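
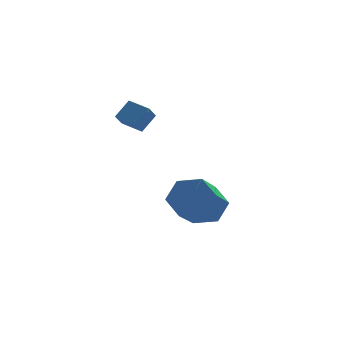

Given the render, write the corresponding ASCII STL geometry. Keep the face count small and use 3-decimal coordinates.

solid 
facet normal -0.585 0.787 0.197
outer loop
vertex -2.012 -0.928 3.169
vertex -1.61 -0.476 2.557
vertex -2.695 -1.261 2.474
endloop
endfacet
facet normal -0.468 -0.525 0.711
outer loop
vertex -2.07 -2.104 2.263
vertex -2.012 -0.928 3.169
vertex -2.695 -1.261 2.474
endloop
endfacet
facet normal -0.585 0.787 0.196
outer loop
vertex -2.695 -1.261 2.474
vertex -1.61 -0.476 2.557
vertex -2.293 -0.81 1.862
endloop
endfacet
facet normal -0.664 -0.323 -0.674
outer loop
vertex -2.293 -0.81 1.862
vertex -2.07 -2.104 2.263
vertex -2.695 -1.261 2.474
endloop
endfacet
facet normal 0.664 0.323 0.675
outer loop
vertex -2.012 -0.928 3.169
vertex -0.985 -1.319 2.346
vertex -1.61 -0.476 2.557
endloop
endfacet
facet normal -0.467 -0.525 0.711
outer loop
vertex -1.387 -1.77 2.958
vertex -2.012 -0.928 3.169
vertex -2.07 -2.104 2.263
endloop
endfacet
facet normal 0.664 0.324 0.674
outer loop
vertex -1.387 -1.77 2.958
vertex -0.985 -1.319 2.346
vertex -2.012 -0.928 3.169
endloop
endfacet
facet normal 0.467 0.525 -0.712
outer loop
vertex -1.61 -0.476 2.557
vertex -0.985 -1.319 2.346
vertex -2.293 -0.81 1.862
endloop
endfacet
facet normal -0.663 -0.323 -0.675
outer loop
vertex -1.668 -1.652 1.651
vertex -2.07 -2.104 2.263
vertex -2.293 -0.81 1.862
endloop
endfacet
facet normal 0.467 0.525 -0.711
outer loop
vertex -2.293 -0.81 1.862
vertex -0.985 -1.319 2.346
vertex -1.668 -1.652 1.651
endloop
endfacet
facet normal 0.585 -0.787 -0.197
outer loop
vertex -1.668 -1.652 1.651
vertex -1.387 -1.77 2.958
vertex -2.07 -2.104 2.263
endloop
endfacet
facet normal 0.584 -0.788 -0.197
outer loop
vertex -0.985 -1.319 2.346
vertex -1.387 -1.77 2.958
vertex -1.668 -1.652 1.651
endloop
endfacet
facet normal 0.484 0.656 -0.579
outer loop
vertex 1.521 -1.599 -2.018
vertex 0.935 -1.908 -2.858
vertex 0.596 -1.108 -2.234
endloop
endfacet
facet normal 0.133 0.599 0.790
outer loop
vertex 1.521 -1.599 -2.018
vertex 0.596 -1.108 -2.234
vertex 0.471 -3.023 -0.762
endloop
endfacet
facet normal 0.133 0.599 0.790
outer loop
vertex 0.471 -3.023 -0.762
vertex 0.596 -1.108 -2.234
vertex -0.454 -2.532 -0.978
endloop
endfacet
facet normal -0.484 -0.656 0.579
outer loop
vertex 0.471 -3.023 -0.762
vertex -0.454 -2.532 -0.978
vertex -0.115 -3.332 -1.602
endloop
endfacet
facet normal 0.484 0.656 -0.579
outer loop
vertex 0.596 -1.108 -2.234
vertex 0.935 -1.908 -2.858
vertex 0.009 -1.416 -3.074
endloop
endfacet
facet normal -0.682 0.697 0.221
outer loop
vertex 0.596 -1.108 -2.234
vertex 0.009 -1.416 -3.074
vertex -0.454 -2.532 -0.978
endloop
endfacet
facet normal -0.683 0.697 0.220
outer loop
vertex -0.454 -2.532 -0.978
vertex 0.009 -1.416 -3.074
vertex -1.04 -2.841 -1.818
endloop
endfacet
facet normal -0.484 -0.656 0.579
outer loop
vertex -0.454 -2.532 -0.978
vertex -1.04 -2.841 -1.818
vertex -0.115 -3.332 -1.602
endloop
endfacet
facet normal 0.484 0.656 -0.579
outer loop
vertex 0.009 -1.416 -3.074
vertex 0.935 -1.908 -2.858
vertex 0.349 -2.217 -3.698
endloop
endfacet
facet normal -0.816 0.098 -0.570
outer loop
vertex 0.009 -1.416 -3.074
vertex 0.349 -2.217 -3.698
vertex -1.04 -2.841 -1.818
endloop
endfacet
facet normal -0.816 0.099 -0.570
outer loop
vertex -1.04 -2.841 -1.818
vertex 0.349 -2.217 -3.698
vertex -0.701 -3.641 -2.442
endloop
endfacet
facet normal -0.484 -0.656 0.579
outer loop
vertex -1.04 -2.841 -1.818
vertex -0.701 -3.641 -2.442
vertex -0.115 -3.332 -1.602
endloop
endfacet
facet normal 0.484 0.656 -0.579
outer loop
vertex 0.349 -2.217 -3.698
vertex 0.935 -1.908 -2.858
vertex 1.274 -2.708 -3.482
endloop
endfacet
facet normal -0.133 -0.599 -0.790
outer loop
vertex 0.349 -2.217 -3.698
vertex 1.274 -2.708 -3.482
vertex -0.701 -3.641 -2.442
endloop
endfacet
facet normal -0.133 -0.599 -0.790
outer loop
vertex -0.701 -3.641 -2.442
vertex 1.274 -2.708 -3.482
vertex 0.224 -4.132 -2.226
endloop
endfacet
facet normal -0.484 -0.656 0.579
outer loop
vertex -0.701 -3.641 -2.442
vertex 0.224 -4.132 -2.226
vertex -0.115 -3.332 -1.602
endloop
endfacet
facet normal 0.484 0.656 -0.579
outer loop
vertex 1.274 -2.708 -3.482
vertex 0.935 -1.908 -2.858
vertex 1.86 -2.399 -2.642
endloop
endfacet
facet normal 0.683 -0.697 -0.220
outer loop
vertex 1.274 -2.708 -3.482
vertex 1.86 -2.399 -2.642
vertex 0.224 -4.132 -2.226
endloop
endfacet
facet normal 0.682 -0.697 -0.221
outer loop
vertex 0.224 -4.132 -2.226
vertex 1.86 -2.399 -2.642
vertex 0.811 -3.824 -1.386
endloop
endfacet
facet normal -0.484 -0.656 0.579
outer loop
vertex 0.224 -4.132 -2.226
vertex 0.811 -3.824 -1.386
vertex -0.115 -3.332 -1.602
endloop
endfacet
facet normal 0.484 0.656 -0.579
outer loop
vertex 1.86 -2.399 -2.642
vertex 0.935 -1.908 -2.858
vertex 1.521 -1.599 -2.018
endloop
endfacet
facet normal 0.816 -0.099 0.570
outer loop
vertex 1.86 -2.399 -2.642
vertex 1.521 -1.599 -2.018
vertex 0.811 -3.824 -1.386
endloop
endfacet
facet normal 0.815 -0.098 0.570
outer loop
vertex 0.811 -3.824 -1.386
vertex 1.521 -1.599 -2.018
vertex 0.471 -3.023 -0.762
endloop
endfacet
facet normal -0.484 -0.656 0.579
outer loop
vertex 0.811 -3.824 -1.386
vertex 0.471 -3.023 -0.762
vertex -0.115 -3.332 -1.602
endloop
endfacet

endsolid


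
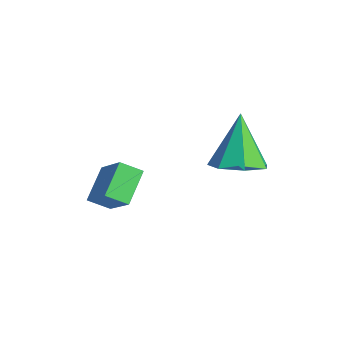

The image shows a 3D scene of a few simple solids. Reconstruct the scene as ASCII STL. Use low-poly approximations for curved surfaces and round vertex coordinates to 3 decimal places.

solid 
facet normal 0.439 -0.296 -0.849
outer loop
vertex 2.94 0.178 -2.455
vertex 2.149 -0.356 -2.678
vertex 2.34 0.579 -2.905
endloop
endfacet
facet normal 0.332 0.879 0.341
outer loop
vertex 2.94 0.178 -2.455
vertex 2.34 0.579 -2.905
vertex 1.271 0.236 -0.982
endloop
endfacet
facet normal 0.440 -0.296 -0.848
outer loop
vertex 2.34 0.579 -2.905
vertex 2.149 -0.356 -2.678
vertex 1.596 0.275 -3.185
endloop
endfacet
facet normal -0.366 0.930 -0.038
outer loop
vertex 2.34 0.579 -2.905
vertex 1.596 0.275 -3.185
vertex 1.271 0.236 -0.982
endloop
endfacet
facet normal 0.440 -0.296 -0.848
outer loop
vertex 1.596 0.275 -3.185
vertex 2.149 -0.356 -2.678
vertex 1.269 -0.503 -3.083
endloop
endfacet
facet normal -0.920 0.370 -0.129
outer loop
vertex 1.596 0.275 -3.185
vertex 1.269 -0.503 -3.083
vertex 1.271 0.236 -0.982
endloop
endfacet
facet normal 0.440 -0.296 -0.848
outer loop
vertex 1.269 -0.503 -3.083
vertex 2.149 -0.356 -2.678
vertex 1.605 -1.17 -2.676
endloop
endfacet
facet normal -0.916 -0.379 0.134
outer loop
vertex 1.269 -0.503 -3.083
vertex 1.605 -1.17 -2.676
vertex 1.271 0.236 -0.982
endloop
endfacet
facet normal 0.439 -0.296 -0.848
outer loop
vertex 1.605 -1.17 -2.676
vertex 2.149 -0.356 -2.678
vertex 2.351 -1.224 -2.271
endloop
endfacet
facet normal -0.355 -0.752 0.554
outer loop
vertex 1.605 -1.17 -2.676
vertex 2.351 -1.224 -2.271
vertex 1.271 0.236 -0.982
endloop
endfacet
facet normal 0.439 -0.296 -0.849
outer loop
vertex 2.351 -1.224 -2.271
vertex 2.149 -0.356 -2.678
vertex 2.945 -0.624 -2.173
endloop
endfacet
facet normal 0.339 -0.469 0.815
outer loop
vertex 2.351 -1.224 -2.271
vertex 2.945 -0.624 -2.173
vertex 1.271 0.236 -0.982
endloop
endfacet
facet normal 0.439 -0.296 -0.849
outer loop
vertex 2.945 -0.624 -2.173
vertex 2.149 -0.356 -2.678
vertex 2.94 0.178 -2.455
endloop
endfacet
facet normal 0.644 0.257 0.720
outer loop
vertex 2.945 -0.624 -2.173
vertex 2.94 0.178 -2.455
vertex 1.271 0.236 -0.982
endloop
endfacet
facet normal -0.709 0.005 -0.705
outer loop
vertex 0.093 -4.668 -4.078
vertex -0.599 -3.761 -3.375
vertex 0.496 -4.05 -4.479
endloop
endfacet
facet normal 0.516 -0.677 -0.525
outer loop
vertex 1.759 -4.059 -3.225
vertex 0.093 -4.668 -4.078
vertex 0.496 -4.05 -4.479
endloop
endfacet
facet normal -0.709 0.005 -0.705
outer loop
vertex 0.496 -4.05 -4.479
vertex -0.599 -3.761 -3.375
vertex -0.196 -3.143 -3.776
endloop
endfacet
facet normal 0.480 0.736 -0.478
outer loop
vertex -0.196 -3.143 -3.776
vertex 1.759 -4.059 -3.225
vertex 0.496 -4.05 -4.479
endloop
endfacet
facet normal -0.480 -0.736 0.478
outer loop
vertex 0.093 -4.668 -4.078
vertex 0.664 -3.77 -2.121
vertex -0.599 -3.761 -3.375
endloop
endfacet
facet normal 0.516 -0.677 -0.525
outer loop
vertex 1.356 -4.677 -2.824
vertex 0.093 -4.668 -4.078
vertex 1.759 -4.059 -3.225
endloop
endfacet
facet normal -0.480 -0.736 0.478
outer loop
vertex 1.356 -4.677 -2.824
vertex 0.664 -3.77 -2.121
vertex 0.093 -4.668 -4.078
endloop
endfacet
facet normal -0.516 0.677 0.525
outer loop
vertex -0.599 -3.761 -3.375
vertex 0.664 -3.77 -2.121
vertex -0.196 -3.143 -3.776
endloop
endfacet
facet normal 0.480 0.736 -0.478
outer loop
vertex 1.067 -3.152 -2.522
vertex 1.759 -4.059 -3.225
vertex -0.196 -3.143 -3.776
endloop
endfacet
facet normal -0.516 0.677 0.525
outer loop
vertex -0.196 -3.143 -3.776
vertex 0.664 -3.77 -2.121
vertex 1.067 -3.152 -2.522
endloop
endfacet
facet normal 0.709 -0.005 0.705
outer loop
vertex 1.067 -3.152 -2.522
vertex 1.356 -4.677 -2.824
vertex 1.759 -4.059 -3.225
endloop
endfacet
facet normal 0.709 -0.005 0.705
outer loop
vertex 0.664 -3.77 -2.121
vertex 1.356 -4.677 -2.824
vertex 1.067 -3.152 -2.522
endloop
endfacet

endsolid


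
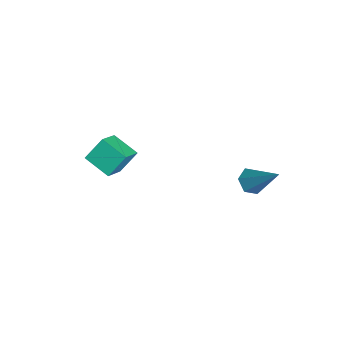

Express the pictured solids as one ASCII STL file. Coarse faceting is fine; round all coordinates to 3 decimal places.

solid 
facet normal -0.743 -0.569 0.353
outer loop
vertex -0.969 -3.765 -3.398
vertex -1.196 -2.85 -2.403
vertex -2.078 -2.943 -4.407
endloop
endfacet
facet normal 0.166 -0.667 -0.726
outer loop
vertex -0.964 -2.09 -4.937
vertex -0.969 -3.765 -3.398
vertex -2.078 -2.943 -4.407
endloop
endfacet
facet normal -0.743 -0.568 0.353
outer loop
vertex -2.078 -2.943 -4.407
vertex -1.196 -2.85 -2.403
vertex -2.305 -2.028 -3.413
endloop
endfacet
facet normal -0.649 0.480 -0.590
outer loop
vertex -2.305 -2.028 -3.413
vertex -0.964 -2.09 -4.937
vertex -2.078 -2.943 -4.407
endloop
endfacet
facet normal 0.649 -0.481 0.590
outer loop
vertex -0.969 -3.765 -3.398
vertex -0.082 -1.997 -2.933
vertex -1.196 -2.85 -2.403
endloop
endfacet
facet normal 0.166 -0.667 -0.726
outer loop
vertex 0.145 -2.912 -3.927
vertex -0.969 -3.765 -3.398
vertex -0.964 -2.09 -4.937
endloop
endfacet
facet normal 0.648 -0.481 0.590
outer loop
vertex 0.145 -2.912 -3.927
vertex -0.082 -1.997 -2.933
vertex -0.969 -3.765 -3.398
endloop
endfacet
facet normal -0.166 0.668 0.726
outer loop
vertex -1.196 -2.85 -2.403
vertex -0.082 -1.997 -2.933
vertex -2.305 -2.028 -3.413
endloop
endfacet
facet normal -0.648 0.481 -0.590
outer loop
vertex -1.191 -1.175 -3.942
vertex -0.964 -2.09 -4.937
vertex -2.305 -2.028 -3.413
endloop
endfacet
facet normal -0.166 0.667 0.726
outer loop
vertex -2.305 -2.028 -3.413
vertex -0.082 -1.997 -2.933
vertex -1.191 -1.175 -3.942
endloop
endfacet
facet normal 0.743 0.568 -0.353
outer loop
vertex -1.191 -1.175 -3.942
vertex 0.145 -2.912 -3.927
vertex -0.964 -2.09 -4.937
endloop
endfacet
facet normal 0.743 0.568 -0.354
outer loop
vertex -0.082 -1.997 -2.933
vertex 0.145 -2.912 -3.927
vertex -1.191 -1.175 -3.942
endloop
endfacet
facet normal -0.557 -0.423 -0.715
outer loop
vertex 3.71 2.599 -2.943
vertex 3.18 3.085 -2.818
vertex 3.7 3.23 -3.309
endloop
endfacet
facet normal 0.953 -0.140 -0.267
outer loop
vertex 3.71 2.599 -2.943
vertex 3.7 3.23 -3.309
vertex 4.38 3.995 -1.282
endloop
endfacet
facet normal -0.557 -0.423 -0.715
outer loop
vertex 3.7 3.23 -3.309
vertex 3.18 3.085 -2.818
vertex 3.17 3.717 -3.184
endloop
endfacet
facet normal 0.544 0.708 -0.450
outer loop
vertex 3.7 3.23 -3.309
vertex 3.17 3.717 -3.184
vertex 4.38 3.995 -1.282
endloop
endfacet
facet normal -0.559 -0.422 -0.714
outer loop
vertex 3.17 3.717 -3.184
vertex 3.18 3.085 -2.818
vertex 2.651 3.572 -2.692
endloop
endfacet
facet normal -0.252 0.967 0.019
outer loop
vertex 3.17 3.717 -3.184
vertex 2.651 3.572 -2.692
vertex 4.38 3.995 -1.282
endloop
endfacet
facet normal -0.559 -0.422 -0.714
outer loop
vertex 2.651 3.572 -2.692
vertex 3.18 3.085 -2.818
vertex 2.661 2.94 -2.326
endloop
endfacet
facet normal -0.639 0.378 0.670
outer loop
vertex 2.651 3.572 -2.692
vertex 2.661 2.94 -2.326
vertex 4.38 3.995 -1.282
endloop
endfacet
facet normal -0.558 -0.424 -0.713
outer loop
vertex 2.661 2.94 -2.326
vertex 3.18 3.085 -2.818
vertex 3.19 2.454 -2.451
endloop
endfacet
facet normal -0.230 -0.469 0.853
outer loop
vertex 2.661 2.94 -2.326
vertex 3.19 2.454 -2.451
vertex 4.38 3.995 -1.282
endloop
endfacet
facet normal -0.557 -0.424 -0.714
outer loop
vertex 3.19 2.454 -2.451
vertex 3.18 3.085 -2.818
vertex 3.71 2.599 -2.943
endloop
endfacet
facet normal 0.567 -0.729 0.384
outer loop
vertex 3.19 2.454 -2.451
vertex 3.71 2.599 -2.943
vertex 4.38 3.995 -1.282
endloop
endfacet

endsolid


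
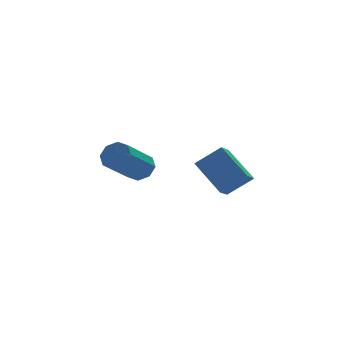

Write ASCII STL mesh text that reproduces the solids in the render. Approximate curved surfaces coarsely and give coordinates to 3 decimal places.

solid 
facet normal 0.653 0.431 -0.623
outer loop
vertex -1.424 2.017 -1.938
vertex -1.949 2.55 -2.119
vertex -1.398 2.488 -1.585
endloop
endfacet
facet normal 0.757 -0.418 0.503
outer loop
vertex -1.424 2.017 -1.938
vertex -1.398 2.488 -1.585
vertex -2.846 1.077 -0.58
endloop
endfacet
facet normal 0.757 -0.418 0.503
outer loop
vertex -2.846 1.077 -0.58
vertex -1.398 2.488 -1.585
vertex -2.82 1.548 -0.227
endloop
endfacet
facet normal -0.653 -0.431 0.623
outer loop
vertex -2.846 1.077 -0.58
vertex -2.82 1.548 -0.227
vertex -3.371 1.61 -0.761
endloop
endfacet
facet normal 0.652 0.431 -0.623
outer loop
vertex -1.398 2.488 -1.585
vertex -1.949 2.55 -2.119
vertex -1.695 2.995 -1.545
endloop
endfacet
facet normal 0.566 0.270 0.779
outer loop
vertex -1.398 2.488 -1.585
vertex -1.695 2.995 -1.545
vertex -2.82 1.548 -0.227
endloop
endfacet
facet normal 0.567 0.269 0.779
outer loop
vertex -2.82 1.548 -0.227
vertex -1.695 2.995 -1.545
vertex -3.117 2.055 -0.186
endloop
endfacet
facet normal -0.652 -0.432 0.623
outer loop
vertex -2.82 1.548 -0.227
vertex -3.117 2.055 -0.186
vertex -3.371 1.61 -0.761
endloop
endfacet
facet normal 0.653 0.431 -0.623
outer loop
vertex -1.695 2.995 -1.545
vertex -1.949 2.55 -2.119
vertex -2.14 3.242 -1.841
endloop
endfacet
facet normal 0.045 0.799 0.600
outer loop
vertex -1.695 2.995 -1.545
vertex -2.14 3.242 -1.841
vertex -3.117 2.055 -0.186
endloop
endfacet
facet normal 0.045 0.799 0.600
outer loop
vertex -3.117 2.055 -0.186
vertex -2.14 3.242 -1.841
vertex -3.563 2.302 -0.482
endloop
endfacet
facet normal -0.652 -0.432 0.623
outer loop
vertex -3.117 2.055 -0.186
vertex -3.563 2.302 -0.482
vertex -3.371 1.61 -0.761
endloop
endfacet
facet normal 0.652 0.431 -0.624
outer loop
vertex -2.14 3.242 -1.841
vertex -1.949 2.55 -2.119
vertex -2.474 3.083 -2.3
endloop
endfacet
facet normal -0.504 0.861 0.068
outer loop
vertex -2.14 3.242 -1.841
vertex -2.474 3.083 -2.3
vertex -3.563 2.302 -0.482
endloop
endfacet
facet normal -0.504 0.861 0.068
outer loop
vertex -3.563 2.302 -0.482
vertex -2.474 3.083 -2.3
vertex -3.896 2.143 -0.942
endloop
endfacet
facet normal -0.653 -0.432 0.622
outer loop
vertex -3.563 2.302 -0.482
vertex -3.896 2.143 -0.942
vertex -3.371 1.61 -0.761
endloop
endfacet
facet normal 0.653 0.431 -0.623
outer loop
vertex -2.474 3.083 -2.3
vertex -1.949 2.55 -2.119
vertex -2.5 2.612 -2.653
endloop
endfacet
facet normal -0.757 0.418 -0.503
outer loop
vertex -2.474 3.083 -2.3
vertex -2.5 2.612 -2.653
vertex -3.896 2.143 -0.942
endloop
endfacet
facet normal -0.757 0.418 -0.503
outer loop
vertex -3.896 2.143 -0.942
vertex -2.5 2.612 -2.653
vertex -3.922 1.672 -1.295
endloop
endfacet
facet normal -0.653 -0.431 0.623
outer loop
vertex -3.896 2.143 -0.942
vertex -3.922 1.672 -1.295
vertex -3.371 1.61 -0.761
endloop
endfacet
facet normal 0.652 0.432 -0.623
outer loop
vertex -2.5 2.612 -2.653
vertex -1.949 2.55 -2.119
vertex -2.203 2.105 -2.694
endloop
endfacet
facet normal -0.566 -0.269 -0.779
outer loop
vertex -2.5 2.612 -2.653
vertex -2.203 2.105 -2.694
vertex -3.922 1.672 -1.295
endloop
endfacet
facet normal -0.566 -0.270 -0.779
outer loop
vertex -3.922 1.672 -1.295
vertex -2.203 2.105 -2.694
vertex -3.625 1.165 -1.335
endloop
endfacet
facet normal -0.652 -0.431 0.623
outer loop
vertex -3.922 1.672 -1.295
vertex -3.625 1.165 -1.335
vertex -3.371 1.61 -0.761
endloop
endfacet
facet normal 0.652 0.432 -0.623
outer loop
vertex -2.203 2.105 -2.694
vertex -1.949 2.55 -2.119
vertex -1.757 1.858 -2.398
endloop
endfacet
facet normal -0.045 -0.799 -0.600
outer loop
vertex -2.203 2.105 -2.694
vertex -1.757 1.858 -2.398
vertex -3.625 1.165 -1.335
endloop
endfacet
facet normal -0.045 -0.799 -0.600
outer loop
vertex -3.625 1.165 -1.335
vertex -1.757 1.858 -2.398
vertex -3.18 0.918 -1.039
endloop
endfacet
facet normal -0.653 -0.431 0.623
outer loop
vertex -3.625 1.165 -1.335
vertex -3.18 0.918 -1.039
vertex -3.371 1.61 -0.761
endloop
endfacet
facet normal 0.653 0.432 -0.622
outer loop
vertex -1.757 1.858 -2.398
vertex -1.949 2.55 -2.119
vertex -1.424 2.017 -1.938
endloop
endfacet
facet normal 0.504 -0.861 -0.067
outer loop
vertex -1.757 1.858 -2.398
vertex -1.424 2.017 -1.938
vertex -3.18 0.918 -1.039
endloop
endfacet
facet normal 0.504 -0.861 -0.068
outer loop
vertex -3.18 0.918 -1.039
vertex -1.424 2.017 -1.938
vertex -2.846 1.077 -0.58
endloop
endfacet
facet normal -0.652 -0.431 0.624
outer loop
vertex -3.18 0.918 -1.039
vertex -2.846 1.077 -0.58
vertex -3.371 1.61 -0.761
endloop
endfacet
facet normal -0.764 0.183 -0.619
outer loop
vertex 1.662 2.181 -4.09
vertex 1.027 3.725 -2.85
vertex 2.276 2.877 -4.643
endloop
endfacet
facet normal 0.305 -0.743 -0.596
outer loop
vertex 3.453 2.595 -3.69
vertex 1.662 2.181 -4.09
vertex 2.276 2.877 -4.643
endloop
endfacet
facet normal -0.764 0.183 -0.619
outer loop
vertex 2.276 2.877 -4.643
vertex 1.027 3.725 -2.85
vertex 1.641 4.421 -3.402
endloop
endfacet
facet normal 0.568 0.645 -0.511
outer loop
vertex 1.641 4.421 -3.402
vertex 3.453 2.595 -3.69
vertex 2.276 2.877 -4.643
endloop
endfacet
facet normal -0.568 -0.644 0.511
outer loop
vertex 1.662 2.181 -4.09
vertex 2.204 3.443 -1.897
vertex 1.027 3.725 -2.85
endloop
endfacet
facet normal 0.305 -0.742 -0.597
outer loop
vertex 2.839 1.899 -3.138
vertex 1.662 2.181 -4.09
vertex 3.453 2.595 -3.69
endloop
endfacet
facet normal -0.568 -0.645 0.511
outer loop
vertex 2.839 1.899 -3.138
vertex 2.204 3.443 -1.897
vertex 1.662 2.181 -4.09
endloop
endfacet
facet normal -0.305 0.742 0.597
outer loop
vertex 1.027 3.725 -2.85
vertex 2.204 3.443 -1.897
vertex 1.641 4.421 -3.402
endloop
endfacet
facet normal 0.568 0.645 -0.512
outer loop
vertex 2.818 4.139 -2.45
vertex 3.453 2.595 -3.69
vertex 1.641 4.421 -3.402
endloop
endfacet
facet normal -0.305 0.743 0.596
outer loop
vertex 1.641 4.421 -3.402
vertex 2.204 3.443 -1.897
vertex 2.818 4.139 -2.45
endloop
endfacet
facet normal 0.764 -0.183 0.619
outer loop
vertex 2.818 4.139 -2.45
vertex 2.839 1.899 -3.138
vertex 3.453 2.595 -3.69
endloop
endfacet
facet normal 0.764 -0.183 0.618
outer loop
vertex 2.204 3.443 -1.897
vertex 2.839 1.899 -3.138
vertex 2.818 4.139 -2.45
endloop
endfacet

endsolid


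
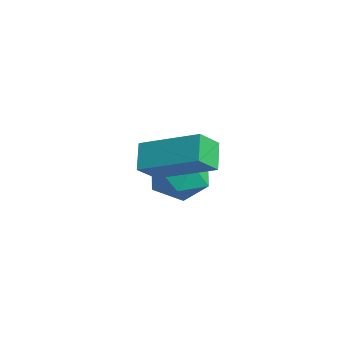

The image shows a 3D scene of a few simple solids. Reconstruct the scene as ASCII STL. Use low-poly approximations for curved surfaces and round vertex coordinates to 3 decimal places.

solid 
facet normal 0.140 0.440 0.887
outer loop
vertex -3.748 -0.019 -3.363
vertex -4.067 -0.955 -2.848
vertex -2.993 -0.794 -3.097
endloop
endfacet
facet normal 0.585 0.707 0.398
outer loop
vertex -3.748 -0.019 -3.363
vertex -2.993 -0.794 -3.097
vertex -2.941 -0.281 -4.085
endloop
endfacet
facet normal 0.193 0.972 -0.137
outer loop
vertex -3.748 -0.019 -3.363
vertex -2.941 -0.281 -4.085
vertex -3.983 -0.125 -4.447
endloop
endfacet
facet normal -0.495 0.869 0.022
outer loop
vertex -3.748 -0.019 -3.363
vertex -3.983 -0.125 -4.447
vertex -4.679 -0.541 -3.683
endloop
endfacet
facet normal -0.528 0.540 0.655
outer loop
vertex -3.748 -0.019 -3.363
vertex -4.679 -0.541 -3.683
vertex -4.067 -0.955 -2.848
endloop
endfacet
facet normal 0.976 0.169 0.139
outer loop
vertex -2.941 -0.281 -4.085
vertex -2.993 -0.794 -3.097
vertex -2.761 -1.379 -4.017
endloop
endfacet
facet normal 0.255 -0.263 0.930
outer loop
vertex -2.993 -0.794 -3.097
vertex -4.067 -0.955 -2.848
vertex -3.457 -1.795 -3.253
endloop
endfacet
facet normal -0.826 -0.101 0.555
outer loop
vertex -4.067 -0.955 -2.848
vertex -4.679 -0.541 -3.683
vertex -4.499 -1.639 -3.615
endloop
endfacet
facet normal -0.771 0.431 -0.468
outer loop
vertex -4.679 -0.541 -3.683
vertex -3.983 -0.125 -4.447
vertex -4.447 -1.126 -4.603
endloop
endfacet
facet normal 0.341 0.598 -0.725
outer loop
vertex -3.983 -0.125 -4.447
vertex -2.941 -0.281 -4.085
vertex -3.373 -0.965 -4.852
endloop
endfacet
facet normal 0.495 -0.869 -0.022
outer loop
vertex -3.692 -1.901 -4.337
vertex -2.761 -1.379 -4.017
vertex -3.457 -1.795 -3.253
endloop
endfacet
facet normal -0.193 -0.972 0.137
outer loop
vertex -3.692 -1.901 -4.337
vertex -3.457 -1.795 -3.253
vertex -4.499 -1.639 -3.615
endloop
endfacet
facet normal -0.585 -0.707 -0.398
outer loop
vertex -3.692 -1.901 -4.337
vertex -4.499 -1.639 -3.615
vertex -4.447 -1.126 -4.603
endloop
endfacet
facet normal -0.140 -0.440 -0.887
outer loop
vertex -3.692 -1.901 -4.337
vertex -4.447 -1.126 -4.603
vertex -3.373 -0.965 -4.852
endloop
endfacet
facet normal 0.528 -0.540 -0.655
outer loop
vertex -3.692 -1.901 -4.337
vertex -3.373 -0.965 -4.852
vertex -2.761 -1.379 -4.017
endloop
endfacet
facet normal 0.771 -0.431 0.468
outer loop
vertex -3.457 -1.795 -3.253
vertex -2.761 -1.379 -4.017
vertex -2.993 -0.794 -3.097
endloop
endfacet
facet normal -0.341 -0.598 0.725
outer loop
vertex -4.499 -1.639 -3.615
vertex -3.457 -1.795 -3.253
vertex -4.067 -0.955 -2.848
endloop
endfacet
facet normal -0.976 -0.169 -0.139
outer loop
vertex -4.447 -1.126 -4.603
vertex -4.499 -1.639 -3.615
vertex -4.679 -0.541 -3.683
endloop
endfacet
facet normal -0.255 0.263 -0.930
outer loop
vertex -3.373 -0.965 -4.852
vertex -4.447 -1.126 -4.603
vertex -3.983 -0.125 -4.447
endloop
endfacet
facet normal 0.826 0.101 -0.555
outer loop
vertex -2.761 -1.379 -4.017
vertex -3.373 -0.965 -4.852
vertex -2.941 -0.281 -4.085
endloop
endfacet
facet normal -0.689 0.284 0.667
outer loop
vertex -1.695 -2.96 -1.104
vertex -0.304 -1.528 -0.278
vertex -2.045 -2.232 -1.775
endloop
endfacet
facet normal -0.644 -0.662 -0.383
outer loop
vertex -1.316 -2.532 -2.482
vertex -1.695 -2.96 -1.104
vertex -2.045 -2.232 -1.775
endloop
endfacet
facet normal -0.689 0.283 0.668
outer loop
vertex -2.045 -2.232 -1.775
vertex -0.304 -1.528 -0.278
vertex -0.655 -0.8 -0.948
endloop
endfacet
facet normal -0.334 0.693 -0.639
outer loop
vertex -0.655 -0.8 -0.948
vertex -1.316 -2.532 -2.482
vertex -2.045 -2.232 -1.775
endloop
endfacet
facet normal 0.334 -0.693 0.639
outer loop
vertex -1.695 -2.96 -1.104
vertex 0.425 -1.828 -0.985
vertex -0.304 -1.528 -0.278
endloop
endfacet
facet normal -0.644 -0.663 -0.383
outer loop
vertex -0.965 -3.26 -1.812
vertex -1.695 -2.96 -1.104
vertex -1.316 -2.532 -2.482
endloop
endfacet
facet normal 0.334 -0.693 0.638
outer loop
vertex -0.965 -3.26 -1.812
vertex 0.425 -1.828 -0.985
vertex -1.695 -2.96 -1.104
endloop
endfacet
facet normal 0.644 0.663 0.383
outer loop
vertex -0.304 -1.528 -0.278
vertex 0.425 -1.828 -0.985
vertex -0.655 -0.8 -0.948
endloop
endfacet
facet normal -0.334 0.693 -0.639
outer loop
vertex 0.075 -1.1 -1.656
vertex -1.316 -2.532 -2.482
vertex -0.655 -0.8 -0.948
endloop
endfacet
facet normal 0.644 0.663 0.383
outer loop
vertex -0.655 -0.8 -0.948
vertex 0.425 -1.828 -0.985
vertex 0.075 -1.1 -1.656
endloop
endfacet
facet normal 0.688 -0.283 -0.668
outer loop
vertex 0.075 -1.1 -1.656
vertex -0.965 -3.26 -1.812
vertex -1.316 -2.532 -2.482
endloop
endfacet
facet normal 0.689 -0.284 -0.667
outer loop
vertex 0.425 -1.828 -0.985
vertex -0.965 -3.26 -1.812
vertex 0.075 -1.1 -1.656
endloop
endfacet

endsolid


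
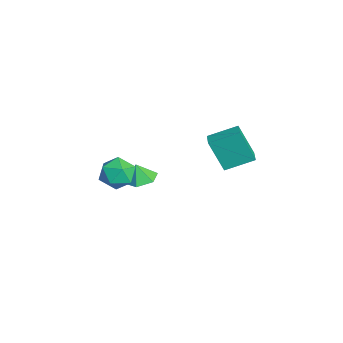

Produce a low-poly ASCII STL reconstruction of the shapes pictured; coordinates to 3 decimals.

solid 
facet normal -0.975 0.147 -0.168
outer loop
vertex -2.22 2.306 2.372
vertex -2.093 3.926 3.049
vertex -1.772 3.076 0.448
endloop
endfacet
facet normal -0.072 -0.920 -0.385
outer loop
vertex -0.827 2.934 0.611
vertex -2.22 2.306 2.372
vertex -1.772 3.076 0.448
endloop
endfacet
facet normal -0.975 0.146 -0.168
outer loop
vertex -1.772 3.076 0.448
vertex -2.093 3.926 3.049
vertex -1.646 4.696 1.125
endloop
endfacet
facet normal 0.211 0.363 -0.908
outer loop
vertex -1.646 4.696 1.125
vertex -0.827 2.934 0.611
vertex -1.772 3.076 0.448
endloop
endfacet
facet normal -0.211 -0.363 0.908
outer loop
vertex -2.22 2.306 2.372
vertex -1.148 3.784 3.212
vertex -2.093 3.926 3.049
endloop
endfacet
facet normal -0.072 -0.920 -0.385
outer loop
vertex -1.274 2.164 2.535
vertex -2.22 2.306 2.372
vertex -0.827 2.934 0.611
endloop
endfacet
facet normal -0.211 -0.363 0.908
outer loop
vertex -1.274 2.164 2.535
vertex -1.148 3.784 3.212
vertex -2.22 2.306 2.372
endloop
endfacet
facet normal 0.072 0.920 0.385
outer loop
vertex -2.093 3.926 3.049
vertex -1.148 3.784 3.212
vertex -1.646 4.696 1.125
endloop
endfacet
facet normal 0.211 0.363 -0.908
outer loop
vertex -0.7 4.554 1.288
vertex -0.827 2.934 0.611
vertex -1.646 4.696 1.125
endloop
endfacet
facet normal 0.072 0.920 0.385
outer loop
vertex -1.646 4.696 1.125
vertex -1.148 3.784 3.212
vertex -0.7 4.554 1.288
endloop
endfacet
facet normal 0.975 -0.147 0.168
outer loop
vertex -0.7 4.554 1.288
vertex -1.274 2.164 2.535
vertex -0.827 2.934 0.611
endloop
endfacet
facet normal 0.975 -0.146 0.168
outer loop
vertex -1.148 3.784 3.212
vertex -1.274 2.164 2.535
vertex -0.7 4.554 1.288
endloop
endfacet
facet normal -0.526 0.647 0.552
outer loop
vertex 1.211 -2.032 3.161
vertex 0.317 -2.473 2.827
vertex 0.788 -2.832 3.696
endloop
endfacet
facet normal 0.107 0.513 0.852
outer loop
vertex 1.211 -2.032 3.161
vertex 0.788 -2.832 3.696
vertex 1.827 -2.794 3.543
endloop
endfacet
facet normal 0.615 0.689 0.383
outer loop
vertex 1.211 -2.032 3.161
vertex 1.827 -2.794 3.543
vertex 1.999 -2.412 2.578
endloop
endfacet
facet normal 0.296 0.932 -0.207
outer loop
vertex 1.211 -2.032 3.161
vertex 1.999 -2.412 2.578
vertex 1.066 -2.214 2.136
endloop
endfacet
facet normal -0.409 0.907 -0.103
outer loop
vertex 1.211 -2.032 3.161
vertex 1.066 -2.214 2.136
vertex 0.317 -2.473 2.827
endloop
endfacet
facet normal 0.150 -0.190 0.970
outer loop
vertex 1.827 -2.794 3.543
vertex 0.788 -2.832 3.696
vertex 1.314 -3.706 3.444
endloop
endfacet
facet normal -0.874 0.028 0.485
outer loop
vertex 0.788 -2.832 3.696
vertex 0.317 -2.473 2.827
vertex 0.381 -3.508 3.002
endloop
endfacet
facet normal -0.685 0.448 -0.575
outer loop
vertex 0.317 -2.473 2.827
vertex 1.066 -2.214 2.136
vertex 0.553 -3.126 2.037
endloop
endfacet
facet normal 0.456 0.489 -0.744
outer loop
vertex 1.066 -2.214 2.136
vertex 1.999 -2.412 2.578
vertex 1.592 -3.088 1.884
endloop
endfacet
facet normal 0.973 0.096 0.211
outer loop
vertex 1.999 -2.412 2.578
vertex 1.827 -2.794 3.543
vertex 2.063 -3.447 2.753
endloop
endfacet
facet normal -0.296 -0.932 0.207
outer loop
vertex 1.169 -3.888 2.419
vertex 1.314 -3.706 3.444
vertex 0.381 -3.508 3.002
endloop
endfacet
facet normal -0.615 -0.689 -0.383
outer loop
vertex 1.169 -3.888 2.419
vertex 0.381 -3.508 3.002
vertex 0.553 -3.126 2.037
endloop
endfacet
facet normal -0.107 -0.513 -0.852
outer loop
vertex 1.169 -3.888 2.419
vertex 0.553 -3.126 2.037
vertex 1.592 -3.088 1.884
endloop
endfacet
facet normal 0.526 -0.647 -0.552
outer loop
vertex 1.169 -3.888 2.419
vertex 1.592 -3.088 1.884
vertex 2.063 -3.447 2.753
endloop
endfacet
facet normal 0.409 -0.907 0.103
outer loop
vertex 1.169 -3.888 2.419
vertex 2.063 -3.447 2.753
vertex 1.314 -3.706 3.444
endloop
endfacet
facet normal -0.456 -0.489 0.744
outer loop
vertex 0.381 -3.508 3.002
vertex 1.314 -3.706 3.444
vertex 0.788 -2.832 3.696
endloop
endfacet
facet normal -0.973 -0.096 -0.211
outer loop
vertex 0.553 -3.126 2.037
vertex 0.381 -3.508 3.002
vertex 0.317 -2.473 2.827
endloop
endfacet
facet normal -0.150 0.190 -0.970
outer loop
vertex 1.592 -3.088 1.884
vertex 0.553 -3.126 2.037
vertex 1.066 -2.214 2.136
endloop
endfacet
facet normal 0.874 -0.028 -0.485
outer loop
vertex 2.063 -3.447 2.753
vertex 1.592 -3.088 1.884
vertex 1.999 -2.412 2.578
endloop
endfacet
facet normal 0.685 -0.448 0.575
outer loop
vertex 1.314 -3.706 3.444
vertex 2.063 -3.447 2.753
vertex 1.827 -2.794 3.543
endloop
endfacet
facet normal 0.110 0.224 -0.968
outer loop
vertex -2.008 -1.474 -0.983
vertex -2.86 -1.077 -0.988
vertex -2.103 -0.56 -0.782
endloop
endfacet
facet normal 0.727 -0.075 0.683
outer loop
vertex -2.008 -1.474 -0.983
vertex -2.103 -0.56 -0.782
vertex -2.98 -1.323 0.068
endloop
endfacet
facet normal 0.109 0.226 -0.968
outer loop
vertex -2.103 -0.56 -0.782
vertex -2.86 -1.077 -0.988
vertex -2.955 -0.164 -0.786
endloop
endfacet
facet normal 0.261 0.569 0.780
outer loop
vertex -2.103 -0.56 -0.782
vertex -2.955 -0.164 -0.786
vertex -2.98 -1.323 0.068
endloop
endfacet
facet normal 0.109 0.226 -0.968
outer loop
vertex -2.955 -0.164 -0.786
vertex -2.86 -1.077 -0.988
vertex -3.713 -0.681 -0.992
endloop
endfacet
facet normal -0.532 0.510 0.676
outer loop
vertex -2.955 -0.164 -0.786
vertex -3.713 -0.681 -0.992
vertex -2.98 -1.323 0.068
endloop
endfacet
facet normal 0.109 0.225 -0.968
outer loop
vertex -3.713 -0.681 -0.992
vertex -2.86 -1.077 -0.988
vertex -3.618 -1.595 -1.194
endloop
endfacet
facet normal -0.858 -0.194 0.476
outer loop
vertex -3.713 -0.681 -0.992
vertex -3.618 -1.595 -1.194
vertex -2.98 -1.323 0.068
endloop
endfacet
facet normal 0.110 0.224 -0.968
outer loop
vertex -3.618 -1.595 -1.194
vertex -2.86 -1.077 -0.988
vertex -2.765 -1.991 -1.189
endloop
endfacet
facet normal -0.392 -0.839 0.379
outer loop
vertex -3.618 -1.595 -1.194
vertex -2.765 -1.991 -1.189
vertex -2.98 -1.323 0.068
endloop
endfacet
facet normal 0.110 0.224 -0.968
outer loop
vertex -2.765 -1.991 -1.189
vertex -2.86 -1.077 -0.988
vertex -2.008 -1.474 -0.983
endloop
endfacet
facet normal 0.401 -0.779 0.482
outer loop
vertex -2.765 -1.991 -1.189
vertex -2.008 -1.474 -0.983
vertex -2.98 -1.323 0.068
endloop
endfacet

endsolid


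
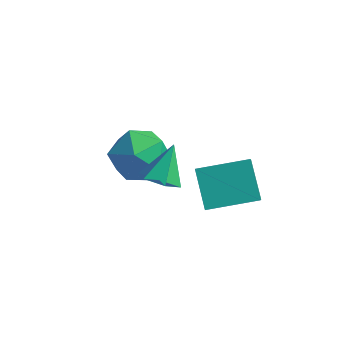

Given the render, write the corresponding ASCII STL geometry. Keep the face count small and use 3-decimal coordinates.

solid 
facet normal -0.004 -0.633 -0.774
outer loop
vertex 4.186 -2.083 0.392
vertex 3.446 -2.177 0.473
vertex 3.709 -1.634 0.027
endloop
endfacet
facet normal 0.706 0.707 -0.053
outer loop
vertex 4.186 -2.083 0.392
vertex 3.709 -1.634 0.027
vertex 3.454 -1.263 1.587
endloop
endfacet
facet normal -0.004 -0.633 -0.774
outer loop
vertex 3.709 -1.634 0.027
vertex 3.446 -2.177 0.473
vertex 2.969 -1.728 0.108
endloop
endfacet
facet normal -0.149 0.956 -0.252
outer loop
vertex 3.709 -1.634 0.027
vertex 2.969 -1.728 0.108
vertex 3.454 -1.263 1.587
endloop
endfacet
facet normal -0.006 -0.635 -0.773
outer loop
vertex 2.969 -1.728 0.108
vertex 3.446 -2.177 0.473
vertex 2.707 -2.27 0.555
endloop
endfacet
facet normal -0.852 0.510 0.119
outer loop
vertex 2.969 -1.728 0.108
vertex 2.707 -2.27 0.555
vertex 3.454 -1.263 1.587
endloop
endfacet
facet normal -0.006 -0.635 -0.773
outer loop
vertex 2.707 -2.27 0.555
vertex 3.446 -2.177 0.473
vertex 3.184 -2.719 0.92
endloop
endfacet
facet normal -0.701 -0.185 0.688
outer loop
vertex 2.707 -2.27 0.555
vertex 3.184 -2.719 0.92
vertex 3.454 -1.263 1.587
endloop
endfacet
facet normal -0.004 -0.635 -0.772
outer loop
vertex 3.184 -2.719 0.92
vertex 3.446 -2.177 0.473
vertex 3.924 -2.625 0.839
endloop
endfacet
facet normal 0.152 -0.435 0.888
outer loop
vertex 3.184 -2.719 0.92
vertex 3.924 -2.625 0.839
vertex 3.454 -1.263 1.587
endloop
endfacet
facet normal -0.004 -0.635 -0.772
outer loop
vertex 3.924 -2.625 0.839
vertex 3.446 -2.177 0.473
vertex 4.186 -2.083 0.392
endloop
endfacet
facet normal 0.856 0.012 0.516
outer loop
vertex 3.924 -2.625 0.839
vertex 4.186 -2.083 0.392
vertex 3.454 -1.263 1.587
endloop
endfacet
facet normal -0.538 0.527 0.658
outer loop
vertex 2.885 1.15 -2.33
vertex 4.417 2.268 -1.972
vertex 2.65 1.667 -2.936
endloop
endfacet
facet normal -0.794 -0.579 -0.186
outer loop
vertex 3.543 0.792 -4.028
vertex 2.885 1.15 -2.33
vertex 2.65 1.667 -2.936
endloop
endfacet
facet normal -0.538 0.527 0.658
outer loop
vertex 2.65 1.667 -2.936
vertex 4.417 2.268 -1.972
vertex 4.182 2.784 -2.578
endloop
endfacet
facet normal -0.283 0.622 -0.730
outer loop
vertex 4.182 2.784 -2.578
vertex 3.543 0.792 -4.028
vertex 2.65 1.667 -2.936
endloop
endfacet
facet normal 0.283 -0.622 0.730
outer loop
vertex 2.885 1.15 -2.33
vertex 5.31 1.393 -3.064
vertex 4.417 2.268 -1.972
endloop
endfacet
facet normal -0.794 -0.579 -0.185
outer loop
vertex 3.778 0.276 -3.422
vertex 2.885 1.15 -2.33
vertex 3.543 0.792 -4.028
endloop
endfacet
facet normal 0.283 -0.622 0.730
outer loop
vertex 3.778 0.276 -3.422
vertex 5.31 1.393 -3.064
vertex 2.885 1.15 -2.33
endloop
endfacet
facet normal 0.794 0.579 0.185
outer loop
vertex 4.417 2.268 -1.972
vertex 5.31 1.393 -3.064
vertex 4.182 2.784 -2.578
endloop
endfacet
facet normal -0.283 0.622 -0.730
outer loop
vertex 5.075 1.91 -3.67
vertex 3.543 0.792 -4.028
vertex 4.182 2.784 -2.578
endloop
endfacet
facet normal 0.794 0.579 0.186
outer loop
vertex 4.182 2.784 -2.578
vertex 5.31 1.393 -3.064
vertex 5.075 1.91 -3.67
endloop
endfacet
facet normal 0.538 -0.527 -0.658
outer loop
vertex 5.075 1.91 -3.67
vertex 3.778 0.276 -3.422
vertex 3.543 0.792 -4.028
endloop
endfacet
facet normal 0.538 -0.527 -0.658
outer loop
vertex 5.31 1.393 -3.064
vertex 3.778 0.276 -3.422
vertex 5.075 1.91 -3.67
endloop
endfacet
facet normal -0.625 0.610 0.487
outer loop
vertex 1.185 1.146 -1.046
vertex 0.26 0.454 -1.366
vertex 0.845 0.236 -0.343
endloop
endfacet
facet normal 0.019 0.607 0.795
outer loop
vertex 1.185 1.146 -1.046
vertex 0.845 0.236 -0.343
vertex 2.011 0.446 -0.531
endloop
endfacet
facet normal 0.497 0.812 0.307
outer loop
vertex 1.185 1.146 -1.046
vertex 2.011 0.446 -0.531
vertex 2.145 0.794 -1.67
endloop
endfacet
facet normal 0.148 0.941 -0.303
outer loop
vertex 1.185 1.146 -1.046
vertex 2.145 0.794 -1.67
vertex 1.064 0.798 -2.187
endloop
endfacet
facet normal -0.545 0.817 -0.191
outer loop
vertex 1.185 1.146 -1.046
vertex 1.064 0.798 -2.187
vertex 0.26 0.454 -1.366
endloop
endfacet
facet normal 0.170 -0.065 0.983
outer loop
vertex 2.011 0.446 -0.531
vertex 0.845 0.236 -0.343
vertex 1.596 -0.678 -0.533
endloop
endfacet
facet normal -0.872 -0.061 0.486
outer loop
vertex 0.845 0.236 -0.343
vertex 0.26 0.454 -1.366
vertex 0.515 -0.674 -1.05
endloop
endfacet
facet normal -0.742 0.275 -0.611
outer loop
vertex 0.26 0.454 -1.366
vertex 1.064 0.798 -2.187
vertex 0.649 -0.326 -2.189
endloop
endfacet
facet normal 0.381 0.477 -0.792
outer loop
vertex 1.064 0.798 -2.187
vertex 2.145 0.794 -1.67
vertex 1.815 -0.116 -2.377
endloop
endfacet
facet normal 0.944 0.267 0.193
outer loop
vertex 2.145 0.794 -1.67
vertex 2.011 0.446 -0.531
vertex 2.4 -0.334 -1.354
endloop
endfacet
facet normal -0.148 -0.941 0.303
outer loop
vertex 1.475 -1.026 -1.674
vertex 1.596 -0.678 -0.533
vertex 0.515 -0.674 -1.05
endloop
endfacet
facet normal -0.497 -0.812 -0.307
outer loop
vertex 1.475 -1.026 -1.674
vertex 0.515 -0.674 -1.05
vertex 0.649 -0.326 -2.189
endloop
endfacet
facet normal -0.019 -0.607 -0.795
outer loop
vertex 1.475 -1.026 -1.674
vertex 0.649 -0.326 -2.189
vertex 1.815 -0.116 -2.377
endloop
endfacet
facet normal 0.625 -0.610 -0.487
outer loop
vertex 1.475 -1.026 -1.674
vertex 1.815 -0.116 -2.377
vertex 2.4 -0.334 -1.354
endloop
endfacet
facet normal 0.545 -0.817 0.191
outer loop
vertex 1.475 -1.026 -1.674
vertex 2.4 -0.334 -1.354
vertex 1.596 -0.678 -0.533
endloop
endfacet
facet normal -0.381 -0.477 0.792
outer loop
vertex 0.515 -0.674 -1.05
vertex 1.596 -0.678 -0.533
vertex 0.845 0.236 -0.343
endloop
endfacet
facet normal -0.944 -0.267 -0.193
outer loop
vertex 0.649 -0.326 -2.189
vertex 0.515 -0.674 -1.05
vertex 0.26 0.454 -1.366
endloop
endfacet
facet normal -0.170 0.065 -0.983
outer loop
vertex 1.815 -0.116 -2.377
vertex 0.649 -0.326 -2.189
vertex 1.064 0.798 -2.187
endloop
endfacet
facet normal 0.872 0.061 -0.486
outer loop
vertex 2.4 -0.334 -1.354
vertex 1.815 -0.116 -2.377
vertex 2.145 0.794 -1.67
endloop
endfacet
facet normal 0.742 -0.275 0.611
outer loop
vertex 1.596 -0.678 -0.533
vertex 2.4 -0.334 -1.354
vertex 2.011 0.446 -0.531
endloop
endfacet

endsolid


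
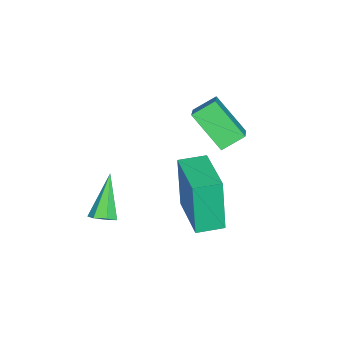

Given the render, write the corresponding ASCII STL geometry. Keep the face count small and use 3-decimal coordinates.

solid 
facet normal -0.824 -0.547 -0.145
outer loop
vertex -0.411 0.782 -0.584
vertex -0.971 1.622 -0.571
vertex -0.168 0.976 -2.691
endloop
endfacet
facet normal 0.555 -0.832 -0.013
outer loop
vertex 1.431 2.038 -2.409
vertex -0.411 0.782 -0.584
vertex -0.168 0.976 -2.691
endloop
endfacet
facet normal -0.825 -0.547 -0.146
outer loop
vertex -0.168 0.976 -2.691
vertex -0.971 1.622 -0.571
vertex -0.728 1.817 -2.678
endloop
endfacet
facet normal 0.114 0.091 -0.989
outer loop
vertex -0.728 1.817 -2.678
vertex 1.431 2.038 -2.409
vertex -0.168 0.976 -2.691
endloop
endfacet
facet normal -0.114 -0.091 0.989
outer loop
vertex -0.411 0.782 -0.584
vertex 0.628 2.684 -0.289
vertex -0.971 1.622 -0.571
endloop
endfacet
facet normal 0.554 -0.832 -0.013
outer loop
vertex 1.188 1.843 -0.302
vertex -0.411 0.782 -0.584
vertex 1.431 2.038 -2.409
endloop
endfacet
facet normal -0.114 -0.091 0.989
outer loop
vertex 1.188 1.843 -0.302
vertex 0.628 2.684 -0.289
vertex -0.411 0.782 -0.584
endloop
endfacet
facet normal -0.555 0.832 0.013
outer loop
vertex -0.971 1.622 -0.571
vertex 0.628 2.684 -0.289
vertex -0.728 1.817 -2.678
endloop
endfacet
facet normal 0.114 0.091 -0.989
outer loop
vertex 0.871 2.878 -2.396
vertex 1.431 2.038 -2.409
vertex -0.728 1.817 -2.678
endloop
endfacet
facet normal -0.554 0.832 0.013
outer loop
vertex -0.728 1.817 -2.678
vertex 0.628 2.684 -0.289
vertex 0.871 2.878 -2.396
endloop
endfacet
facet normal 0.824 0.547 0.146
outer loop
vertex 0.871 2.878 -2.396
vertex 1.188 1.843 -0.302
vertex 1.431 2.038 -2.409
endloop
endfacet
facet normal 0.825 0.547 0.145
outer loop
vertex 0.628 2.684 -0.289
vertex 1.188 1.843 -0.302
vertex 0.871 2.878 -2.396
endloop
endfacet
facet normal 0.644 0.088 -0.760
outer loop
vertex 0.808 -1.783 -3.487
vertex 0.42 -1.592 -3.794
vertex 0.754 -1.326 -3.48
endloop
endfacet
facet normal 0.565 0.054 0.823
outer loop
vertex 0.808 -1.783 -3.487
vertex 0.754 -1.326 -3.48
vertex -0.74 -1.748 -2.426
endloop
endfacet
facet normal 0.645 0.086 -0.759
outer loop
vertex 0.754 -1.326 -3.48
vertex 0.42 -1.592 -3.794
vertex 0.449 -1.07 -3.71
endloop
endfacet
facet normal 0.202 0.777 0.597
outer loop
vertex 0.754 -1.326 -3.48
vertex 0.449 -1.07 -3.71
vertex -0.74 -1.748 -2.426
endloop
endfacet
facet normal 0.644 0.086 -0.760
outer loop
vertex 0.449 -1.07 -3.71
vertex 0.42 -1.592 -3.794
vertex 0.122 -1.207 -4.003
endloop
endfacet
facet normal -0.437 0.897 0.069
outer loop
vertex 0.449 -1.07 -3.71
vertex 0.122 -1.207 -4.003
vertex -0.74 -1.748 -2.426
endloop
endfacet
facet normal 0.644 0.085 -0.761
outer loop
vertex 0.122 -1.207 -4.003
vertex 0.42 -1.592 -3.794
vertex 0.019 -1.634 -4.138
endloop
endfacet
facet normal -0.872 0.326 -0.365
outer loop
vertex 0.122 -1.207 -4.003
vertex 0.019 -1.634 -4.138
vertex -0.74 -1.748 -2.426
endloop
endfacet
facet normal 0.643 0.087 -0.761
outer loop
vertex 0.019 -1.634 -4.138
vertex 0.42 -1.592 -3.794
vertex 0.218 -2.03 -4.015
endloop
endfacet
facet normal -0.775 -0.507 -0.377
outer loop
vertex 0.019 -1.634 -4.138
vertex 0.218 -2.03 -4.015
vertex -0.74 -1.748 -2.426
endloop
endfacet
facet normal 0.644 0.086 -0.760
outer loop
vertex 0.218 -2.03 -4.015
vertex 0.42 -1.592 -3.794
vertex 0.569 -2.096 -3.725
endloop
endfacet
facet normal -0.218 -0.975 0.042
outer loop
vertex 0.218 -2.03 -4.015
vertex 0.569 -2.096 -3.725
vertex -0.74 -1.748 -2.426
endloop
endfacet
facet normal 0.644 0.086 -0.760
outer loop
vertex 0.569 -2.096 -3.725
vertex 0.42 -1.592 -3.794
vertex 0.808 -1.783 -3.487
endloop
endfacet
facet normal 0.378 -0.726 0.575
outer loop
vertex 0.569 -2.096 -3.725
vertex 0.808 -1.783 -3.487
vertex -0.74 -1.748 -2.426
endloop
endfacet
facet normal -0.509 0.687 0.519
outer loop
vertex -4.255 0.889 -0.417
vertex -3.353 1.134 0.144
vertex -3.836 2.113 -1.625
endloop
endfacet
facet normal -0.828 -0.224 -0.515
outer loop
vertex -3.327 1.426 -2.144
vertex -4.255 0.889 -0.417
vertex -3.836 2.113 -1.625
endloop
endfacet
facet normal -0.509 0.687 0.519
outer loop
vertex -3.836 2.113 -1.625
vertex -3.353 1.134 0.144
vertex -2.934 2.358 -1.064
endloop
endfacet
facet normal 0.237 0.691 -0.683
outer loop
vertex -2.934 2.358 -1.064
vertex -3.327 1.426 -2.144
vertex -3.836 2.113 -1.625
endloop
endfacet
facet normal -0.237 -0.691 0.683
outer loop
vertex -4.255 0.889 -0.417
vertex -2.844 0.447 -0.375
vertex -3.353 1.134 0.144
endloop
endfacet
facet normal -0.828 -0.224 -0.515
outer loop
vertex -3.746 0.202 -0.936
vertex -4.255 0.889 -0.417
vertex -3.327 1.426 -2.144
endloop
endfacet
facet normal -0.237 -0.691 0.683
outer loop
vertex -3.746 0.202 -0.936
vertex -2.844 0.447 -0.375
vertex -4.255 0.889 -0.417
endloop
endfacet
facet normal 0.828 0.224 0.515
outer loop
vertex -3.353 1.134 0.144
vertex -2.844 0.447 -0.375
vertex -2.934 2.358 -1.064
endloop
endfacet
facet normal 0.237 0.691 -0.683
outer loop
vertex -2.425 1.671 -1.583
vertex -3.327 1.426 -2.144
vertex -2.934 2.358 -1.064
endloop
endfacet
facet normal 0.828 0.224 0.515
outer loop
vertex -2.934 2.358 -1.064
vertex -2.844 0.447 -0.375
vertex -2.425 1.671 -1.583
endloop
endfacet
facet normal 0.509 -0.687 -0.519
outer loop
vertex -2.425 1.671 -1.583
vertex -3.746 0.202 -0.936
vertex -3.327 1.426 -2.144
endloop
endfacet
facet normal 0.509 -0.687 -0.519
outer loop
vertex -2.844 0.447 -0.375
vertex -3.746 0.202 -0.936
vertex -2.425 1.671 -1.583
endloop
endfacet

endsolid


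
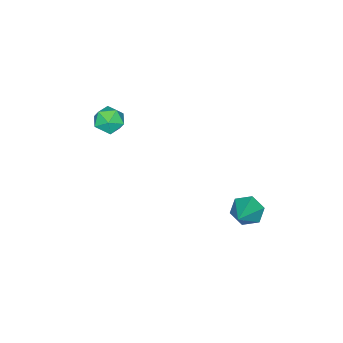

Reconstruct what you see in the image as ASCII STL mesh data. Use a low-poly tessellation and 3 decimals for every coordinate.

solid 
facet normal -0.802 -0.279 -0.528
outer loop
vertex -0.214 2.642 -2.816
vertex -0.575 2.613 -2.252
vertex -0.544 3.184 -2.601
endloop
endfacet
facet normal 0.597 0.582 -0.552
outer loop
vertex -0.214 2.642 -2.816
vertex -0.544 3.184 -2.601
vertex 0.675 3.047 -1.428
endloop
endfacet
facet normal -0.802 -0.279 -0.528
outer loop
vertex -0.544 3.184 -2.601
vertex -0.575 2.613 -2.252
vertex -0.905 3.155 -2.038
endloop
endfacet
facet normal 0.039 0.996 0.076
outer loop
vertex -0.544 3.184 -2.601
vertex -0.905 3.155 -2.038
vertex 0.675 3.047 -1.428
endloop
endfacet
facet normal -0.801 -0.279 -0.530
outer loop
vertex -0.905 3.155 -2.038
vertex -0.575 2.613 -2.252
vertex -0.937 2.584 -1.689
endloop
endfacet
facet normal -0.279 0.512 0.812
outer loop
vertex -0.905 3.155 -2.038
vertex -0.937 2.584 -1.689
vertex 0.675 3.047 -1.428
endloop
endfacet
facet normal -0.801 -0.278 -0.530
outer loop
vertex -0.937 2.584 -1.689
vertex -0.575 2.613 -2.252
vertex -0.607 2.042 -1.904
endloop
endfacet
facet normal -0.038 -0.388 0.921
outer loop
vertex -0.937 2.584 -1.689
vertex -0.607 2.042 -1.904
vertex 0.675 3.047 -1.428
endloop
endfacet
facet normal -0.802 -0.277 -0.529
outer loop
vertex -0.607 2.042 -1.904
vertex -0.575 2.613 -2.252
vertex -0.246 2.071 -2.467
endloop
endfacet
facet normal 0.520 -0.802 0.292
outer loop
vertex -0.607 2.042 -1.904
vertex -0.246 2.071 -2.467
vertex 0.675 3.047 -1.428
endloop
endfacet
facet normal -0.803 -0.278 -0.528
outer loop
vertex -0.246 2.071 -2.467
vertex -0.575 2.613 -2.252
vertex -0.214 2.642 -2.816
endloop
endfacet
facet normal 0.838 -0.318 -0.444
outer loop
vertex -0.246 2.071 -2.467
vertex -0.214 2.642 -2.816
vertex 0.675 3.047 -1.428
endloop
endfacet
facet normal 0.101 0.760 0.642
outer loop
vertex 1.137 -1.698 1.887
vertex 1.029 -2.111 2.393
vertex 1.646 -2.009 2.175
endloop
endfacet
facet normal 0.497 0.866 0.057
outer loop
vertex 1.137 -1.698 1.887
vertex 1.646 -2.009 2.175
vertex 1.623 -1.952 1.515
endloop
endfacet
facet normal 0.061 0.860 -0.508
outer loop
vertex 1.137 -1.698 1.887
vertex 1.623 -1.952 1.515
vertex 0.992 -2.019 1.326
endloop
endfacet
facet normal -0.604 0.749 -0.272
outer loop
vertex 1.137 -1.698 1.887
vertex 0.992 -2.019 1.326
vertex 0.625 -2.118 1.868
endloop
endfacet
facet normal -0.580 0.687 0.437
outer loop
vertex 1.137 -1.698 1.887
vertex 0.625 -2.118 1.868
vertex 1.029 -2.111 2.393
endloop
endfacet
facet normal 0.949 0.317 -0.006
outer loop
vertex 1.623 -1.952 1.515
vertex 1.646 -2.009 2.175
vertex 1.815 -2.522 1.792
endloop
endfacet
facet normal 0.308 0.145 0.940
outer loop
vertex 1.646 -2.009 2.175
vertex 1.029 -2.111 2.393
vertex 1.448 -2.621 2.334
endloop
endfacet
facet normal -0.792 0.029 0.609
outer loop
vertex 1.029 -2.111 2.393
vertex 0.625 -2.118 1.868
vertex 0.817 -2.688 2.145
endloop
endfacet
facet normal -0.832 0.129 -0.540
outer loop
vertex 0.625 -2.118 1.868
vertex 0.992 -2.019 1.326
vertex 0.794 -2.631 1.485
endloop
endfacet
facet normal 0.243 0.306 -0.920
outer loop
vertex 0.992 -2.019 1.326
vertex 1.623 -1.952 1.515
vertex 1.411 -2.529 1.267
endloop
endfacet
facet normal 0.604 -0.749 0.272
outer loop
vertex 1.303 -2.942 1.773
vertex 1.815 -2.522 1.792
vertex 1.448 -2.621 2.334
endloop
endfacet
facet normal -0.061 -0.860 0.508
outer loop
vertex 1.303 -2.942 1.773
vertex 1.448 -2.621 2.334
vertex 0.817 -2.688 2.145
endloop
endfacet
facet normal -0.497 -0.866 -0.057
outer loop
vertex 1.303 -2.942 1.773
vertex 0.817 -2.688 2.145
vertex 0.794 -2.631 1.485
endloop
endfacet
facet normal -0.101 -0.760 -0.642
outer loop
vertex 1.303 -2.942 1.773
vertex 0.794 -2.631 1.485
vertex 1.411 -2.529 1.267
endloop
endfacet
facet normal 0.580 -0.687 -0.437
outer loop
vertex 1.303 -2.942 1.773
vertex 1.411 -2.529 1.267
vertex 1.815 -2.522 1.792
endloop
endfacet
facet normal 0.832 -0.129 0.540
outer loop
vertex 1.448 -2.621 2.334
vertex 1.815 -2.522 1.792
vertex 1.646 -2.009 2.175
endloop
endfacet
facet normal -0.243 -0.306 0.920
outer loop
vertex 0.817 -2.688 2.145
vertex 1.448 -2.621 2.334
vertex 1.029 -2.111 2.393
endloop
endfacet
facet normal -0.949 -0.317 0.006
outer loop
vertex 0.794 -2.631 1.485
vertex 0.817 -2.688 2.145
vertex 0.625 -2.118 1.868
endloop
endfacet
facet normal -0.308 -0.145 -0.940
outer loop
vertex 1.411 -2.529 1.267
vertex 0.794 -2.631 1.485
vertex 0.992 -2.019 1.326
endloop
endfacet
facet normal 0.792 -0.029 -0.609
outer loop
vertex 1.815 -2.522 1.792
vertex 1.411 -2.529 1.267
vertex 1.623 -1.952 1.515
endloop
endfacet

endsolid


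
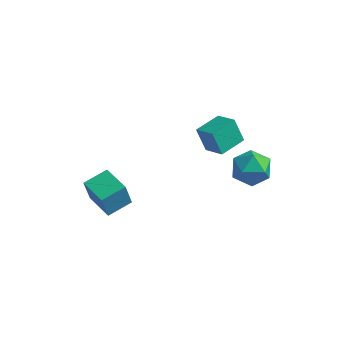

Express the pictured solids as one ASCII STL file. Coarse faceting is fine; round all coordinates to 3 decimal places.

solid 
facet normal -0.448 0.868 -0.212
outer loop
vertex 2.96 1.473 0.39
vertex 1.88 0.938 0.483
vertex 2.392 1.44 1.457
endloop
endfacet
facet normal 0.173 0.977 0.123
outer loop
vertex 2.96 1.473 0.39
vertex 2.392 1.44 1.457
vertex 3.582 1.236 1.4
endloop
endfacet
facet normal 0.689 0.674 -0.266
outer loop
vertex 2.96 1.473 0.39
vertex 3.582 1.236 1.4
vertex 3.806 0.609 0.39
endloop
endfacet
facet normal 0.386 0.378 -0.841
outer loop
vertex 2.96 1.473 0.39
vertex 3.806 0.609 0.39
vertex 2.754 0.425 -0.176
endloop
endfacet
facet normal -0.316 0.498 -0.807
outer loop
vertex 2.96 1.473 0.39
vertex 2.754 0.425 -0.176
vertex 1.88 0.938 0.483
endloop
endfacet
facet normal 0.146 0.642 0.753
outer loop
vertex 3.582 1.236 1.4
vertex 2.392 1.44 1.457
vertex 2.886 0.555 2.116
endloop
endfacet
facet normal -0.859 0.467 0.211
outer loop
vertex 2.392 1.44 1.457
vertex 1.88 0.938 0.483
vertex 1.834 0.371 1.55
endloop
endfacet
facet normal -0.645 -0.132 -0.753
outer loop
vertex 1.88 0.938 0.483
vertex 2.754 0.425 -0.176
vertex 2.058 -0.256 0.54
endloop
endfacet
facet normal 0.491 -0.327 -0.807
outer loop
vertex 2.754 0.425 -0.176
vertex 3.806 0.609 0.39
vertex 3.248 -0.46 0.483
endloop
endfacet
facet normal 0.981 0.152 0.123
outer loop
vertex 3.806 0.609 0.39
vertex 3.582 1.236 1.4
vertex 3.76 0.042 1.457
endloop
endfacet
facet normal -0.386 -0.378 0.841
outer loop
vertex 2.68 -0.493 1.55
vertex 2.886 0.555 2.116
vertex 1.834 0.371 1.55
endloop
endfacet
facet normal -0.689 -0.674 0.266
outer loop
vertex 2.68 -0.493 1.55
vertex 1.834 0.371 1.55
vertex 2.058 -0.256 0.54
endloop
endfacet
facet normal -0.173 -0.977 -0.123
outer loop
vertex 2.68 -0.493 1.55
vertex 2.058 -0.256 0.54
vertex 3.248 -0.46 0.483
endloop
endfacet
facet normal 0.448 -0.868 0.212
outer loop
vertex 2.68 -0.493 1.55
vertex 3.248 -0.46 0.483
vertex 3.76 0.042 1.457
endloop
endfacet
facet normal 0.316 -0.498 0.807
outer loop
vertex 2.68 -0.493 1.55
vertex 3.76 0.042 1.457
vertex 2.886 0.555 2.116
endloop
endfacet
facet normal -0.491 0.327 0.807
outer loop
vertex 1.834 0.371 1.55
vertex 2.886 0.555 2.116
vertex 2.392 1.44 1.457
endloop
endfacet
facet normal -0.981 -0.152 -0.123
outer loop
vertex 2.058 -0.256 0.54
vertex 1.834 0.371 1.55
vertex 1.88 0.938 0.483
endloop
endfacet
facet normal -0.146 -0.642 -0.753
outer loop
vertex 3.248 -0.46 0.483
vertex 2.058 -0.256 0.54
vertex 2.754 0.425 -0.176
endloop
endfacet
facet normal 0.859 -0.467 -0.211
outer loop
vertex 3.76 0.042 1.457
vertex 3.248 -0.46 0.483
vertex 3.806 0.609 0.39
endloop
endfacet
facet normal 0.645 0.132 0.753
outer loop
vertex 2.886 0.555 2.116
vertex 3.76 0.042 1.457
vertex 3.582 1.236 1.4
endloop
endfacet
facet normal -0.812 0.373 -0.449
outer loop
vertex -0.11 -0.118 3.747
vertex 0.516 1.351 3.837
vertex 0.536 -0.312 2.418
endloop
endfacet
facet normal -0.391 -0.918 -0.056
outer loop
vertex 1.664 -0.831 3.043
vertex -0.11 -0.118 3.747
vertex 0.536 -0.312 2.418
endloop
endfacet
facet normal -0.812 0.373 -0.449
outer loop
vertex 0.536 -0.312 2.418
vertex 0.516 1.351 3.837
vertex 1.162 1.157 2.508
endloop
endfacet
facet normal 0.434 -0.130 -0.891
outer loop
vertex 1.162 1.157 2.508
vertex 1.664 -0.831 3.043
vertex 0.536 -0.312 2.418
endloop
endfacet
facet normal -0.434 0.130 0.891
outer loop
vertex -0.11 -0.118 3.747
vertex 1.644 0.832 4.462
vertex 0.516 1.351 3.837
endloop
endfacet
facet normal -0.391 -0.918 -0.056
outer loop
vertex 1.018 -0.637 4.372
vertex -0.11 -0.118 3.747
vertex 1.664 -0.831 3.043
endloop
endfacet
facet normal -0.434 0.130 0.891
outer loop
vertex 1.018 -0.637 4.372
vertex 1.644 0.832 4.462
vertex -0.11 -0.118 3.747
endloop
endfacet
facet normal 0.391 0.918 0.056
outer loop
vertex 0.516 1.351 3.837
vertex 1.644 0.832 4.462
vertex 1.162 1.157 2.508
endloop
endfacet
facet normal 0.434 -0.130 -0.891
outer loop
vertex 2.29 0.638 3.133
vertex 1.664 -0.831 3.043
vertex 1.162 1.157 2.508
endloop
endfacet
facet normal 0.391 0.918 0.056
outer loop
vertex 1.162 1.157 2.508
vertex 1.644 0.832 4.462
vertex 2.29 0.638 3.133
endloop
endfacet
facet normal 0.812 -0.373 0.449
outer loop
vertex 2.29 0.638 3.133
vertex 1.018 -0.637 4.372
vertex 1.664 -0.831 3.043
endloop
endfacet
facet normal 0.812 -0.373 0.449
outer loop
vertex 1.644 0.832 4.462
vertex 1.018 -0.637 4.372
vertex 2.29 0.638 3.133
endloop
endfacet
facet normal -0.836 0.541 -0.092
outer loop
vertex -4.969 -3.754 0.407
vertex -4.191 -2.503 0.689
vertex -4.705 -3.592 -1.04
endloop
endfacet
facet normal -0.518 -0.834 -0.188
outer loop
vertex -3.149 -4.597 -0.869
vertex -4.969 -3.754 0.407
vertex -4.705 -3.592 -1.04
endloop
endfacet
facet normal -0.836 0.541 -0.092
outer loop
vertex -4.705 -3.592 -1.04
vertex -4.191 -2.503 0.689
vertex -3.927 -2.341 -0.758
endloop
endfacet
facet normal 0.178 0.110 -0.978
outer loop
vertex -3.927 -2.341 -0.758
vertex -3.149 -4.597 -0.869
vertex -4.705 -3.592 -1.04
endloop
endfacet
facet normal -0.178 -0.110 0.978
outer loop
vertex -4.969 -3.754 0.407
vertex -2.635 -3.508 0.86
vertex -4.191 -2.503 0.689
endloop
endfacet
facet normal -0.518 -0.834 -0.188
outer loop
vertex -3.413 -4.759 0.578
vertex -4.969 -3.754 0.407
vertex -3.149 -4.597 -0.869
endloop
endfacet
facet normal -0.178 -0.110 0.978
outer loop
vertex -3.413 -4.759 0.578
vertex -2.635 -3.508 0.86
vertex -4.969 -3.754 0.407
endloop
endfacet
facet normal 0.518 0.834 0.188
outer loop
vertex -4.191 -2.503 0.689
vertex -2.635 -3.508 0.86
vertex -3.927 -2.341 -0.758
endloop
endfacet
facet normal 0.178 0.110 -0.978
outer loop
vertex -2.371 -3.346 -0.587
vertex -3.149 -4.597 -0.869
vertex -3.927 -2.341 -0.758
endloop
endfacet
facet normal 0.518 0.834 0.188
outer loop
vertex -3.927 -2.341 -0.758
vertex -2.635 -3.508 0.86
vertex -2.371 -3.346 -0.587
endloop
endfacet
facet normal 0.836 -0.541 0.092
outer loop
vertex -2.371 -3.346 -0.587
vertex -3.413 -4.759 0.578
vertex -3.149 -4.597 -0.869
endloop
endfacet
facet normal 0.836 -0.541 0.092
outer loop
vertex -2.635 -3.508 0.86
vertex -3.413 -4.759 0.578
vertex -2.371 -3.346 -0.587
endloop
endfacet

endsolid


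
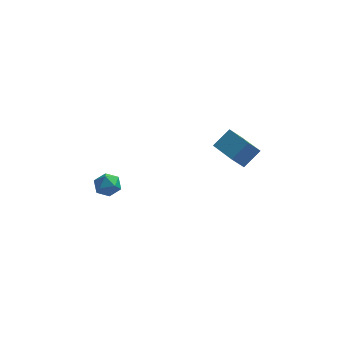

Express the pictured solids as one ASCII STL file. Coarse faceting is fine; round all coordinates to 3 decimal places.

solid 
facet normal -0.587 0.807 -0.058
outer loop
vertex 2.381 -1.219 3.86
vertex 3.249 -0.522 4.774
vertex 3.046 -0.803 2.913
endloop
endfacet
facet normal -0.602 -0.483 -0.635
outer loop
vertex 4.191 -2.378 3.026
vertex 2.381 -1.219 3.86
vertex 3.046 -0.803 2.913
endloop
endfacet
facet normal -0.587 0.808 -0.058
outer loop
vertex 3.046 -0.803 2.913
vertex 3.249 -0.522 4.774
vertex 3.914 -0.107 3.827
endloop
endfacet
facet normal 0.541 0.338 -0.771
outer loop
vertex 3.914 -0.107 3.827
vertex 4.191 -2.378 3.026
vertex 3.046 -0.803 2.913
endloop
endfacet
facet normal -0.540 -0.338 0.771
outer loop
vertex 2.381 -1.219 3.86
vertex 4.394 -2.097 4.887
vertex 3.249 -0.522 4.774
endloop
endfacet
facet normal -0.602 -0.484 -0.635
outer loop
vertex 3.526 -2.793 3.973
vertex 2.381 -1.219 3.86
vertex 4.191 -2.378 3.026
endloop
endfacet
facet normal -0.540 -0.338 0.771
outer loop
vertex 3.526 -2.793 3.973
vertex 4.394 -2.097 4.887
vertex 2.381 -1.219 3.86
endloop
endfacet
facet normal 0.602 0.484 0.635
outer loop
vertex 3.249 -0.522 4.774
vertex 4.394 -2.097 4.887
vertex 3.914 -0.107 3.827
endloop
endfacet
facet normal 0.540 0.338 -0.771
outer loop
vertex 5.059 -1.681 3.94
vertex 4.191 -2.378 3.026
vertex 3.914 -0.107 3.827
endloop
endfacet
facet normal 0.602 0.484 0.635
outer loop
vertex 3.914 -0.107 3.827
vertex 4.394 -2.097 4.887
vertex 5.059 -1.681 3.94
endloop
endfacet
facet normal 0.587 -0.807 0.058
outer loop
vertex 5.059 -1.681 3.94
vertex 3.526 -2.793 3.973
vertex 4.191 -2.378 3.026
endloop
endfacet
facet normal 0.587 -0.808 0.057
outer loop
vertex 4.394 -2.097 4.887
vertex 3.526 -2.793 3.973
vertex 5.059 -1.681 3.94
endloop
endfacet
facet normal -0.741 0.647 0.179
outer loop
vertex -4.152 -0.69 -0.374
vertex -4.437 -1.2 0.289
vertex -3.844 -0.564 0.444
endloop
endfacet
facet normal -0.170 0.982 -0.087
outer loop
vertex -4.152 -0.69 -0.374
vertex -3.844 -0.564 0.444
vertex -3.293 -0.53 -0.246
endloop
endfacet
facet normal -0.021 0.691 -0.723
outer loop
vertex -4.152 -0.69 -0.374
vertex -3.293 -0.53 -0.246
vertex -3.546 -1.146 -0.827
endloop
endfacet
facet normal -0.500 0.178 -0.848
outer loop
vertex -4.152 -0.69 -0.374
vertex -3.546 -1.146 -0.827
vertex -4.253 -1.559 -0.497
endloop
endfacet
facet normal -0.945 0.151 -0.290
outer loop
vertex -4.152 -0.69 -0.374
vertex -4.253 -1.559 -0.497
vertex -4.437 -1.2 0.289
endloop
endfacet
facet normal 0.382 0.856 0.347
outer loop
vertex -3.293 -0.53 -0.246
vertex -3.844 -0.564 0.444
vertex -3.047 -0.941 0.497
endloop
endfacet
facet normal -0.542 0.316 0.779
outer loop
vertex -3.844 -0.564 0.444
vertex -4.437 -1.2 0.289
vertex -3.754 -1.354 0.827
endloop
endfacet
facet normal -0.872 -0.488 0.019
outer loop
vertex -4.437 -1.2 0.289
vertex -4.253 -1.559 -0.497
vertex -4.007 -1.97 0.246
endloop
endfacet
facet normal -0.152 -0.445 -0.882
outer loop
vertex -4.253 -1.559 -0.497
vertex -3.546 -1.146 -0.827
vertex -3.456 -1.936 -0.444
endloop
endfacet
facet normal 0.623 0.386 -0.680
outer loop
vertex -3.546 -1.146 -0.827
vertex -3.293 -0.53 -0.246
vertex -2.863 -1.3 -0.289
endloop
endfacet
facet normal 0.500 -0.178 0.848
outer loop
vertex -3.148 -1.81 0.374
vertex -3.047 -0.941 0.497
vertex -3.754 -1.354 0.827
endloop
endfacet
facet normal 0.021 -0.691 0.723
outer loop
vertex -3.148 -1.81 0.374
vertex -3.754 -1.354 0.827
vertex -4.007 -1.97 0.246
endloop
endfacet
facet normal 0.170 -0.982 0.087
outer loop
vertex -3.148 -1.81 0.374
vertex -4.007 -1.97 0.246
vertex -3.456 -1.936 -0.444
endloop
endfacet
facet normal 0.741 -0.647 -0.179
outer loop
vertex -3.148 -1.81 0.374
vertex -3.456 -1.936 -0.444
vertex -2.863 -1.3 -0.289
endloop
endfacet
facet normal 0.945 -0.151 0.290
outer loop
vertex -3.148 -1.81 0.374
vertex -2.863 -1.3 -0.289
vertex -3.047 -0.941 0.497
endloop
endfacet
facet normal 0.152 0.445 0.882
outer loop
vertex -3.754 -1.354 0.827
vertex -3.047 -0.941 0.497
vertex -3.844 -0.564 0.444
endloop
endfacet
facet normal -0.623 -0.386 0.680
outer loop
vertex -4.007 -1.97 0.246
vertex -3.754 -1.354 0.827
vertex -4.437 -1.2 0.289
endloop
endfacet
facet normal -0.382 -0.856 -0.347
outer loop
vertex -3.456 -1.936 -0.444
vertex -4.007 -1.97 0.246
vertex -4.253 -1.559 -0.497
endloop
endfacet
facet normal 0.542 -0.316 -0.779
outer loop
vertex -2.863 -1.3 -0.289
vertex -3.456 -1.936 -0.444
vertex -3.546 -1.146 -0.827
endloop
endfacet
facet normal 0.872 0.488 -0.019
outer loop
vertex -3.047 -0.941 0.497
vertex -2.863 -1.3 -0.289
vertex -3.293 -0.53 -0.246
endloop
endfacet

endsolid


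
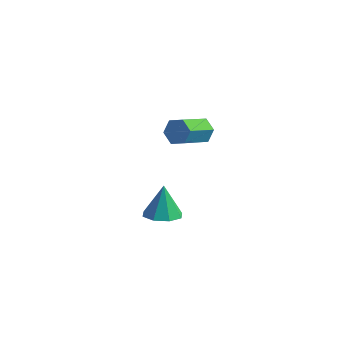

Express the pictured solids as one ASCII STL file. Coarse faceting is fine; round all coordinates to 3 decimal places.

solid 
facet normal 0.277 0.813 -0.512
outer loop
vertex -0.523 1.435 2.289
vertex -1.098 1.858 2.65
vertex -0.369 1.815 2.976
endloop
endfacet
facet normal 0.941 -0.336 -0.025
outer loop
vertex -0.523 1.435 2.289
vertex -0.369 1.815 2.976
vertex -1.107 -0.281 3.369
endloop
endfacet
facet normal 0.941 -0.336 -0.025
outer loop
vertex -1.107 -0.281 3.369
vertex -0.369 1.815 2.976
vertex -0.953 0.099 4.056
endloop
endfacet
facet normal -0.277 -0.813 0.512
outer loop
vertex -1.107 -0.281 3.369
vertex -0.953 0.099 4.056
vertex -1.682 0.142 3.73
endloop
endfacet
facet normal 0.277 0.813 -0.512
outer loop
vertex -0.369 1.815 2.976
vertex -1.098 1.858 2.65
vertex -0.944 2.238 3.337
endloop
endfacet
facet normal 0.638 0.243 0.731
outer loop
vertex -0.369 1.815 2.976
vertex -0.944 2.238 3.337
vertex -0.953 0.099 4.056
endloop
endfacet
facet normal 0.638 0.243 0.731
outer loop
vertex -0.953 0.099 4.056
vertex -0.944 2.238 3.337
vertex -1.528 0.522 4.417
endloop
endfacet
facet normal -0.277 -0.813 0.512
outer loop
vertex -0.953 0.099 4.056
vertex -1.528 0.522 4.417
vertex -1.682 0.142 3.73
endloop
endfacet
facet normal 0.277 0.813 -0.512
outer loop
vertex -0.944 2.238 3.337
vertex -1.098 1.858 2.65
vertex -1.673 2.281 3.011
endloop
endfacet
facet normal -0.304 0.579 0.756
outer loop
vertex -0.944 2.238 3.337
vertex -1.673 2.281 3.011
vertex -1.528 0.522 4.417
endloop
endfacet
facet normal -0.304 0.579 0.756
outer loop
vertex -1.528 0.522 4.417
vertex -1.673 2.281 3.011
vertex -2.257 0.565 4.091
endloop
endfacet
facet normal -0.277 -0.813 0.512
outer loop
vertex -1.528 0.522 4.417
vertex -2.257 0.565 4.091
vertex -1.682 0.142 3.73
endloop
endfacet
facet normal 0.277 0.813 -0.512
outer loop
vertex -1.673 2.281 3.011
vertex -1.098 1.858 2.65
vertex -1.827 1.901 2.324
endloop
endfacet
facet normal -0.941 0.336 0.025
outer loop
vertex -1.673 2.281 3.011
vertex -1.827 1.901 2.324
vertex -2.257 0.565 4.091
endloop
endfacet
facet normal -0.941 0.336 0.025
outer loop
vertex -2.257 0.565 4.091
vertex -1.827 1.901 2.324
vertex -2.411 0.185 3.404
endloop
endfacet
facet normal -0.277 -0.813 0.512
outer loop
vertex -2.257 0.565 4.091
vertex -2.411 0.185 3.404
vertex -1.682 0.142 3.73
endloop
endfacet
facet normal 0.277 0.813 -0.512
outer loop
vertex -1.827 1.901 2.324
vertex -1.098 1.858 2.65
vertex -1.252 1.478 1.963
endloop
endfacet
facet normal -0.638 -0.243 -0.731
outer loop
vertex -1.827 1.901 2.324
vertex -1.252 1.478 1.963
vertex -2.411 0.185 3.404
endloop
endfacet
facet normal -0.638 -0.243 -0.731
outer loop
vertex -2.411 0.185 3.404
vertex -1.252 1.478 1.963
vertex -1.836 -0.238 3.043
endloop
endfacet
facet normal -0.277 -0.813 0.512
outer loop
vertex -2.411 0.185 3.404
vertex -1.836 -0.238 3.043
vertex -1.682 0.142 3.73
endloop
endfacet
facet normal 0.277 0.813 -0.512
outer loop
vertex -1.252 1.478 1.963
vertex -1.098 1.858 2.65
vertex -0.523 1.435 2.289
endloop
endfacet
facet normal 0.304 -0.579 -0.756
outer loop
vertex -1.252 1.478 1.963
vertex -0.523 1.435 2.289
vertex -1.836 -0.238 3.043
endloop
endfacet
facet normal 0.304 -0.579 -0.756
outer loop
vertex -1.836 -0.238 3.043
vertex -0.523 1.435 2.289
vertex -1.107 -0.281 3.369
endloop
endfacet
facet normal -0.277 -0.813 0.512
outer loop
vertex -1.836 -0.238 3.043
vertex -1.107 -0.281 3.369
vertex -1.682 0.142 3.73
endloop
endfacet
facet normal 0.107 -0.362 -0.926
outer loop
vertex -1.827 1.221 -3.821
vertex -2.639 0.545 -3.65
vertex -2.551 1.542 -4.03
endloop
endfacet
facet normal 0.355 0.917 0.180
outer loop
vertex -1.827 1.221 -3.821
vertex -2.551 1.542 -4.03
vertex -2.841 1.235 -1.89
endloop
endfacet
facet normal 0.106 -0.362 -0.926
outer loop
vertex -2.551 1.542 -4.03
vertex -2.639 0.545 -3.65
vertex -3.327 1.279 -4.016
endloop
endfacet
facet normal -0.318 0.944 0.092
outer loop
vertex -2.551 1.542 -4.03
vertex -3.327 1.279 -4.016
vertex -2.841 1.235 -1.89
endloop
endfacet
facet normal 0.106 -0.363 -0.926
outer loop
vertex -3.327 1.279 -4.016
vertex -2.639 0.545 -3.65
vertex -3.699 0.586 -3.787
endloop
endfacet
facet normal -0.834 0.514 0.201
outer loop
vertex -3.327 1.279 -4.016
vertex -3.699 0.586 -3.787
vertex -2.841 1.235 -1.89
endloop
endfacet
facet normal 0.106 -0.363 -0.926
outer loop
vertex -3.699 0.586 -3.787
vertex -2.639 0.545 -3.65
vertex -3.451 -0.13 -3.478
endloop
endfacet
facet normal -0.889 -0.117 0.442
outer loop
vertex -3.699 0.586 -3.787
vertex -3.451 -0.13 -3.478
vertex -2.841 1.235 -1.89
endloop
endfacet
facet normal 0.106 -0.363 -0.926
outer loop
vertex -3.451 -0.13 -3.478
vertex -2.639 0.545 -3.65
vertex -2.727 -0.451 -3.269
endloop
endfacet
facet normal -0.453 -0.583 0.675
outer loop
vertex -3.451 -0.13 -3.478
vertex -2.727 -0.451 -3.269
vertex -2.841 1.235 -1.89
endloop
endfacet
facet normal 0.107 -0.363 -0.925
outer loop
vertex -2.727 -0.451 -3.269
vertex -2.639 0.545 -3.65
vertex -1.952 -0.188 -3.283
endloop
endfacet
facet normal 0.220 -0.609 0.762
outer loop
vertex -2.727 -0.451 -3.269
vertex -1.952 -0.188 -3.283
vertex -2.841 1.235 -1.89
endloop
endfacet
facet normal 0.107 -0.363 -0.926
outer loop
vertex -1.952 -0.188 -3.283
vertex -2.639 0.545 -3.65
vertex -1.579 0.505 -3.512
endloop
endfacet
facet normal 0.735 -0.180 0.653
outer loop
vertex -1.952 -0.188 -3.283
vertex -1.579 0.505 -3.512
vertex -2.841 1.235 -1.89
endloop
endfacet
facet normal 0.107 -0.363 -0.926
outer loop
vertex -1.579 0.505 -3.512
vertex -2.639 0.545 -3.65
vertex -1.827 1.221 -3.821
endloop
endfacet
facet normal 0.791 0.452 0.412
outer loop
vertex -1.579 0.505 -3.512
vertex -1.827 1.221 -3.821
vertex -2.841 1.235 -1.89
endloop
endfacet

endsolid


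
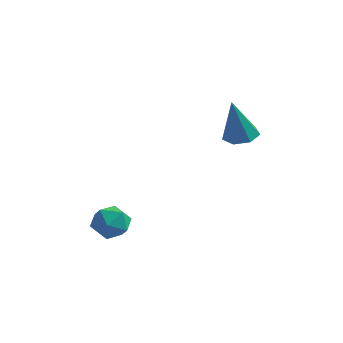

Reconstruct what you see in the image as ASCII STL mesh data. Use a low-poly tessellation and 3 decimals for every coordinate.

solid 
facet normal 0.100 0.243 -0.965
outer loop
vertex 0.922 1.784 0.512
vertex 0.348 2.247 0.569
vertex 1.066 2.388 0.679
endloop
endfacet
facet normal 0.885 -0.308 0.350
outer loop
vertex 0.922 1.784 0.512
vertex 1.066 2.388 0.679
vertex 0.152 1.773 2.451
endloop
endfacet
facet normal 0.100 0.243 -0.965
outer loop
vertex 1.066 2.388 0.679
vertex 0.348 2.247 0.569
vertex 0.669 2.885 0.763
endloop
endfacet
facet normal 0.705 0.474 0.528
outer loop
vertex 1.066 2.388 0.679
vertex 0.669 2.885 0.763
vertex 0.152 1.773 2.451
endloop
endfacet
facet normal 0.100 0.243 -0.965
outer loop
vertex 0.669 2.885 0.763
vertex 0.348 2.247 0.569
vertex 0.03 2.902 0.701
endloop
endfacet
facet normal -0.030 0.839 0.543
outer loop
vertex 0.669 2.885 0.763
vertex 0.03 2.902 0.701
vertex 0.152 1.773 2.451
endloop
endfacet
facet normal 0.099 0.243 -0.965
outer loop
vertex 0.03 2.902 0.701
vertex 0.348 2.247 0.569
vertex -0.37 2.426 0.54
endloop
endfacet
facet normal -0.767 0.514 0.385
outer loop
vertex 0.03 2.902 0.701
vertex -0.37 2.426 0.54
vertex 0.152 1.773 2.451
endloop
endfacet
facet normal 0.099 0.242 -0.965
outer loop
vertex -0.37 2.426 0.54
vertex 0.348 2.247 0.569
vertex -0.229 1.815 0.401
endloop
endfacet
facet normal -0.951 -0.258 0.171
outer loop
vertex -0.37 2.426 0.54
vertex -0.229 1.815 0.401
vertex 0.152 1.773 2.451
endloop
endfacet
facet normal 0.099 0.243 -0.965
outer loop
vertex -0.229 1.815 0.401
vertex 0.348 2.247 0.569
vertex 0.346 1.53 0.388
endloop
endfacet
facet normal -0.442 -0.895 0.064
outer loop
vertex -0.229 1.815 0.401
vertex 0.346 1.53 0.388
vertex 0.152 1.773 2.451
endloop
endfacet
facet normal 0.100 0.243 -0.965
outer loop
vertex 0.346 1.53 0.388
vertex 0.348 2.247 0.569
vertex 0.922 1.784 0.512
endloop
endfacet
facet normal 0.373 -0.917 0.143
outer loop
vertex 0.346 1.53 0.388
vertex 0.922 1.784 0.512
vertex 0.152 1.773 2.451
endloop
endfacet
facet normal 0.035 0.168 0.985
outer loop
vertex -2.827 -1.983 -1.897
vertex -3.021 -2.789 -1.753
vertex -2.216 -2.556 -1.821
endloop
endfacet
facet normal 0.484 0.600 0.637
outer loop
vertex -2.827 -1.983 -1.897
vertex -2.216 -2.556 -1.821
vertex -2.165 -1.965 -2.417
endloop
endfacet
facet normal 0.104 0.981 0.166
outer loop
vertex -2.827 -1.983 -1.897
vertex -2.165 -1.965 -2.417
vertex -2.94 -1.832 -2.717
endloop
endfacet
facet normal -0.580 0.783 0.224
outer loop
vertex -2.827 -1.983 -1.897
vertex -2.94 -1.832 -2.717
vertex -3.469 -2.341 -2.306
endloop
endfacet
facet normal -0.622 0.280 0.731
outer loop
vertex -2.827 -1.983 -1.897
vertex -3.469 -2.341 -2.306
vertex -3.021 -2.789 -1.753
endloop
endfacet
facet normal 0.943 0.193 0.272
outer loop
vertex -2.165 -1.965 -2.417
vertex -2.216 -2.556 -1.821
vertex -1.951 -2.759 -2.594
endloop
endfacet
facet normal 0.217 -0.505 0.835
outer loop
vertex -2.216 -2.556 -1.821
vertex -3.021 -2.789 -1.753
vertex -2.48 -3.268 -2.183
endloop
endfacet
facet normal -0.846 -0.323 0.424
outer loop
vertex -3.021 -2.789 -1.753
vertex -3.469 -2.341 -2.306
vertex -3.255 -3.135 -2.483
endloop
endfacet
facet normal -0.778 0.489 -0.395
outer loop
vertex -3.469 -2.341 -2.306
vertex -2.94 -1.832 -2.717
vertex -3.204 -2.544 -3.079
endloop
endfacet
facet normal 0.328 0.809 -0.488
outer loop
vertex -2.94 -1.832 -2.717
vertex -2.165 -1.965 -2.417
vertex -2.399 -2.311 -3.147
endloop
endfacet
facet normal 0.580 -0.783 -0.224
outer loop
vertex -2.593 -3.117 -3.003
vertex -1.951 -2.759 -2.594
vertex -2.48 -3.268 -2.183
endloop
endfacet
facet normal -0.104 -0.981 -0.166
outer loop
vertex -2.593 -3.117 -3.003
vertex -2.48 -3.268 -2.183
vertex -3.255 -3.135 -2.483
endloop
endfacet
facet normal -0.484 -0.600 -0.637
outer loop
vertex -2.593 -3.117 -3.003
vertex -3.255 -3.135 -2.483
vertex -3.204 -2.544 -3.079
endloop
endfacet
facet normal -0.035 -0.168 -0.985
outer loop
vertex -2.593 -3.117 -3.003
vertex -3.204 -2.544 -3.079
vertex -2.399 -2.311 -3.147
endloop
endfacet
facet normal 0.622 -0.280 -0.731
outer loop
vertex -2.593 -3.117 -3.003
vertex -2.399 -2.311 -3.147
vertex -1.951 -2.759 -2.594
endloop
endfacet
facet normal 0.778 -0.489 0.395
outer loop
vertex -2.48 -3.268 -2.183
vertex -1.951 -2.759 -2.594
vertex -2.216 -2.556 -1.821
endloop
endfacet
facet normal -0.328 -0.809 0.488
outer loop
vertex -3.255 -3.135 -2.483
vertex -2.48 -3.268 -2.183
vertex -3.021 -2.789 -1.753
endloop
endfacet
facet normal -0.943 -0.193 -0.272
outer loop
vertex -3.204 -2.544 -3.079
vertex -3.255 -3.135 -2.483
vertex -3.469 -2.341 -2.306
endloop
endfacet
facet normal -0.217 0.505 -0.835
outer loop
vertex -2.399 -2.311 -3.147
vertex -3.204 -2.544 -3.079
vertex -2.94 -1.832 -2.717
endloop
endfacet
facet normal 0.846 0.323 -0.424
outer loop
vertex -1.951 -2.759 -2.594
vertex -2.399 -2.311 -3.147
vertex -2.165 -1.965 -2.417
endloop
endfacet

endsolid
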